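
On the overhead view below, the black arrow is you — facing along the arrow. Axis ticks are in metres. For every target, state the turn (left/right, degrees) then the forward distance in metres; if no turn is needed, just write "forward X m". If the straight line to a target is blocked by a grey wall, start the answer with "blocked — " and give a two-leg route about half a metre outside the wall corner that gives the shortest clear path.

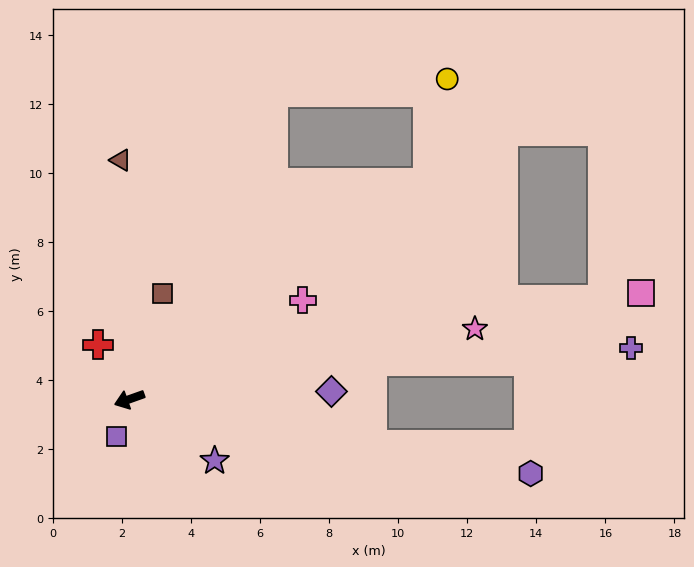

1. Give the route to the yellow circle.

blocked — turn right 164°, forward 10.7 m, then turn left 44°, forward 3.0 m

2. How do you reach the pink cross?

turn right 170°, forward 5.8 m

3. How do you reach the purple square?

turn left 51°, forward 1.1 m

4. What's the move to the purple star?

turn left 125°, forward 3.0 m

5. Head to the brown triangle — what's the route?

turn right 108°, forward 6.9 m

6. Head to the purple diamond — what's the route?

turn left 163°, forward 5.9 m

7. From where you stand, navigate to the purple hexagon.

turn left 150°, forward 11.8 m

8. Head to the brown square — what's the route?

turn right 127°, forward 3.2 m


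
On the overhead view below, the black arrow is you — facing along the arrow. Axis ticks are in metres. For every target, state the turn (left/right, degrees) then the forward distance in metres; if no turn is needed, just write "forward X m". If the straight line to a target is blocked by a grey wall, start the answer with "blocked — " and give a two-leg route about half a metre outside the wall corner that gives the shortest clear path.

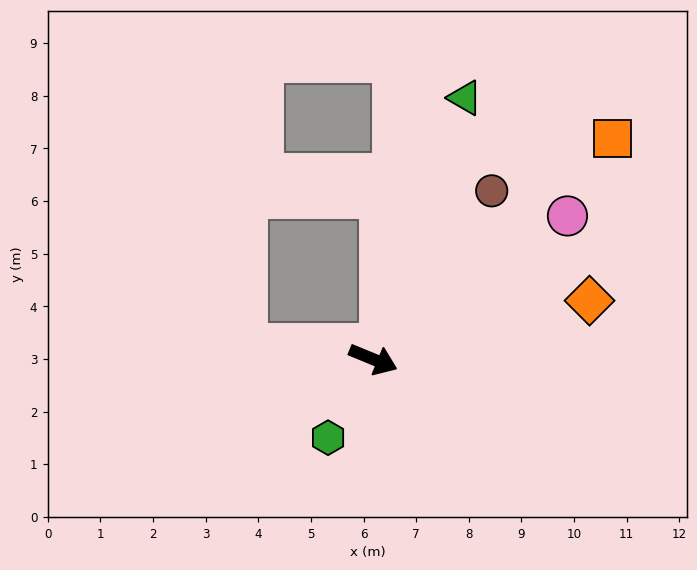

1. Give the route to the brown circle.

turn left 77°, forward 3.9 m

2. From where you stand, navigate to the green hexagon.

turn right 98°, forward 1.7 m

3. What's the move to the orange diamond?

turn left 38°, forward 4.3 m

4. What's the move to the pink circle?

turn left 59°, forward 4.6 m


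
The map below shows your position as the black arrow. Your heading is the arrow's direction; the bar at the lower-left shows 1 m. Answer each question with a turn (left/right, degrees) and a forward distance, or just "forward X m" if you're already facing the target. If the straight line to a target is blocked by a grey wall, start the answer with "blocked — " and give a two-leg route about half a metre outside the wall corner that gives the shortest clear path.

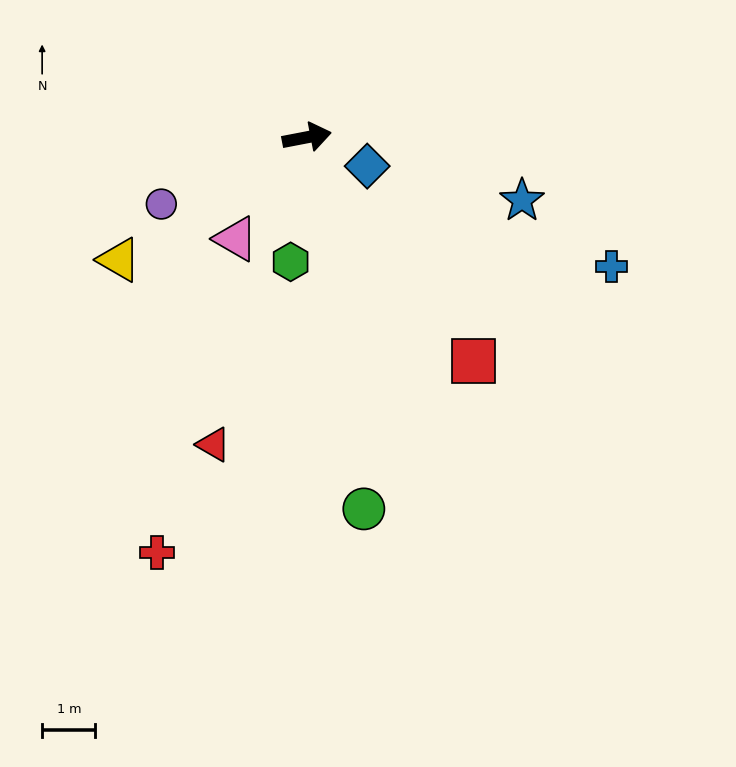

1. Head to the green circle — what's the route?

turn right 92°, forward 7.1 m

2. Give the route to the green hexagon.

turn right 108°, forward 2.4 m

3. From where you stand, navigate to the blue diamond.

turn right 36°, forward 1.3 m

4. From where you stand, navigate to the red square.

turn right 64°, forward 5.2 m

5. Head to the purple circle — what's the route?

turn right 166°, forward 3.0 m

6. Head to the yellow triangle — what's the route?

turn right 158°, forward 4.2 m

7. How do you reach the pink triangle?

turn right 136°, forward 2.3 m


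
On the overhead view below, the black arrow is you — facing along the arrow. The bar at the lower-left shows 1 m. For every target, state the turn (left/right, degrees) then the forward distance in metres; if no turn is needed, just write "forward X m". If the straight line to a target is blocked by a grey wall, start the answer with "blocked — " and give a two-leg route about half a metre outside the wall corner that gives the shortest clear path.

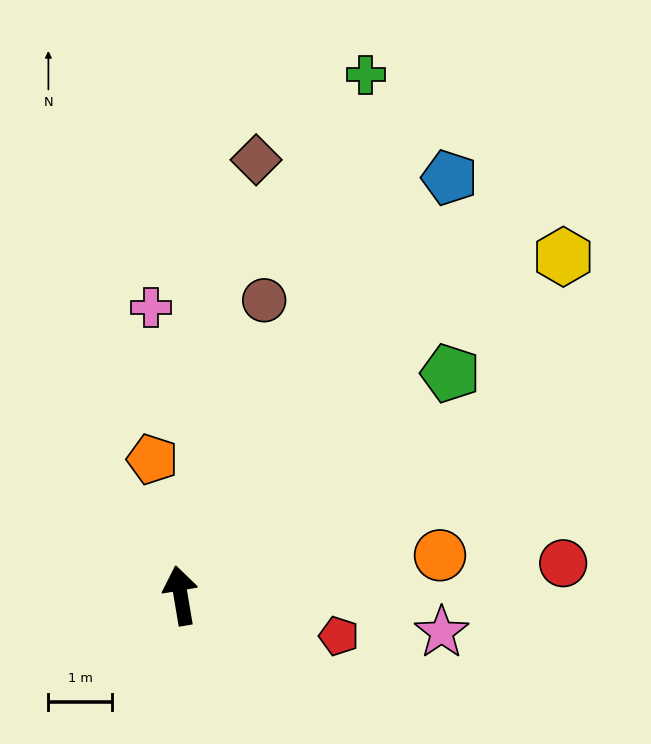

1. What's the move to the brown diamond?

turn right 19°, forward 7.0 m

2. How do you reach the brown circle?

turn right 25°, forward 4.8 m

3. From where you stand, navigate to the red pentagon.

turn right 114°, forward 2.6 m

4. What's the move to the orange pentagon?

turn left 2°, forward 2.2 m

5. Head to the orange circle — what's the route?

turn right 91°, forward 4.1 m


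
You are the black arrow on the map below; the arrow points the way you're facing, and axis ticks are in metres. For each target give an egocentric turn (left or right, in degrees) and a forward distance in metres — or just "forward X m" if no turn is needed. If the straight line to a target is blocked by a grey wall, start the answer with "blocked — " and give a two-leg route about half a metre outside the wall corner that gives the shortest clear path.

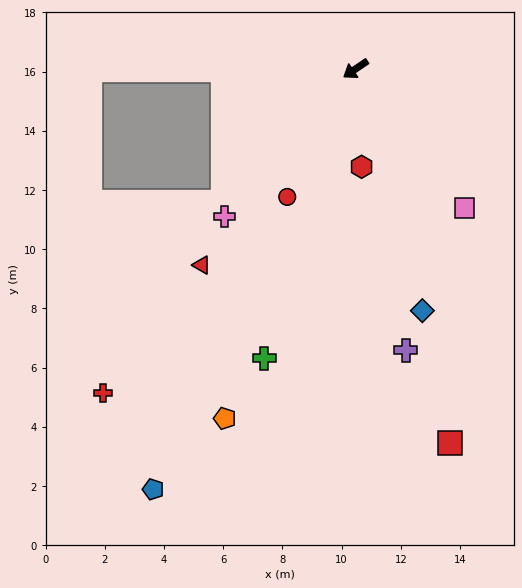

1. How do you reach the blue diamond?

turn left 71°, forward 8.5 m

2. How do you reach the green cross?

turn left 38°, forward 10.2 m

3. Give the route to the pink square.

turn left 94°, forward 6.0 m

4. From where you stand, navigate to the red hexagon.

turn left 59°, forward 3.3 m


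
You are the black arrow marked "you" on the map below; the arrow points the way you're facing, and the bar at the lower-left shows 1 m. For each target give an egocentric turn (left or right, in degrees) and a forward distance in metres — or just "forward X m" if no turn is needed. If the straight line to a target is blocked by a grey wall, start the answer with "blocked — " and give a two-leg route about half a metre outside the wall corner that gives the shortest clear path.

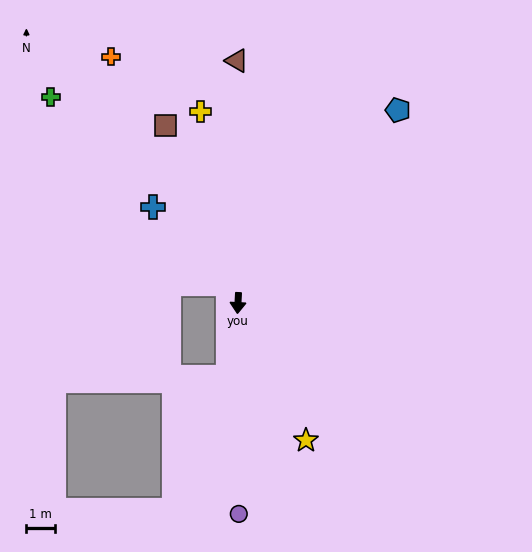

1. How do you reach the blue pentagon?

turn left 143°, forward 8.9 m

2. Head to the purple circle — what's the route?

turn left 3°, forward 7.5 m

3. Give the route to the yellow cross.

turn right 166°, forward 6.9 m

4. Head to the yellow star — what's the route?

turn left 29°, forward 5.4 m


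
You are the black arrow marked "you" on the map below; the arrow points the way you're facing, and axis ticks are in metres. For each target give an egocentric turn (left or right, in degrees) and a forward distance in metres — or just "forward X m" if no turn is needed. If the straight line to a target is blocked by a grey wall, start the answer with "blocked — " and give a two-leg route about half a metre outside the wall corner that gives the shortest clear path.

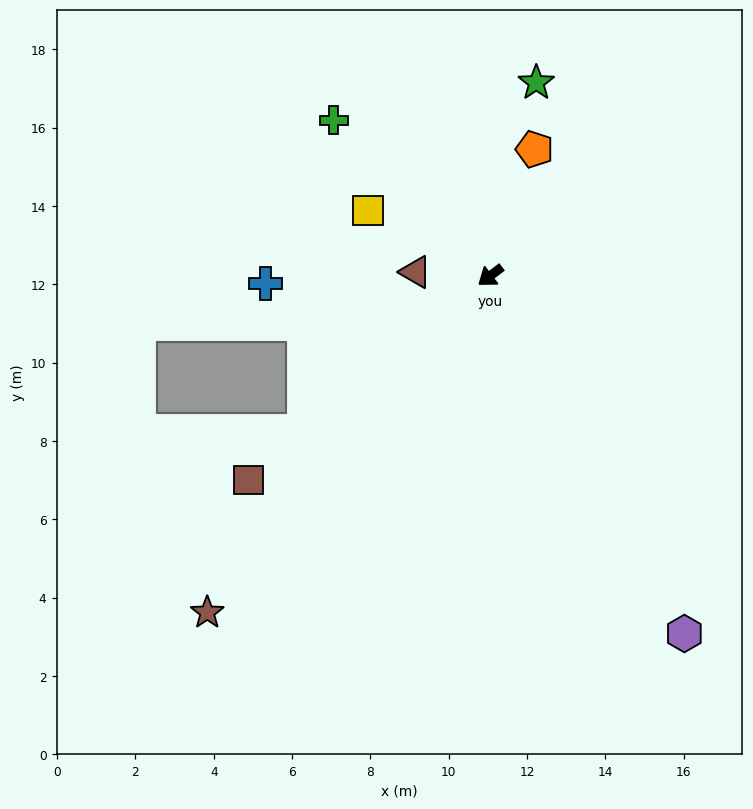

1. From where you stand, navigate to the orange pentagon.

turn right 146°, forward 3.4 m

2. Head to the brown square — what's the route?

turn left 3°, forward 8.1 m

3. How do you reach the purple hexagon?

turn left 81°, forward 10.4 m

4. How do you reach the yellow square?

turn right 65°, forward 3.5 m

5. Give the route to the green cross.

turn right 82°, forward 5.6 m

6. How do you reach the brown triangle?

turn right 40°, forward 1.9 m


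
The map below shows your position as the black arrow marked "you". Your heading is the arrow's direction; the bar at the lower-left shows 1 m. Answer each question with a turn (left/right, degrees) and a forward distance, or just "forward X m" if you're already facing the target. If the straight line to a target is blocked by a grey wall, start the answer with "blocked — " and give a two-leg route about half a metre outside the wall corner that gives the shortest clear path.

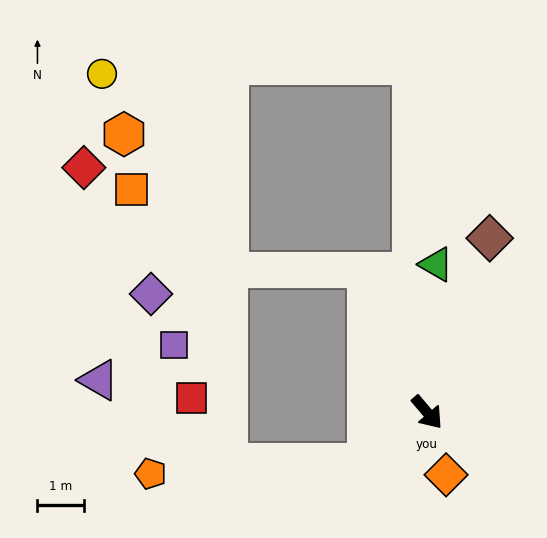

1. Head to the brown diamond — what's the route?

turn left 120°, forward 4.0 m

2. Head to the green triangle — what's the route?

turn left 136°, forward 3.2 m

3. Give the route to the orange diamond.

turn right 24°, forward 1.4 m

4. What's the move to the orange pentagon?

blocked — turn right 90°, forward 1.7 m, then turn right 38°, forward 4.7 m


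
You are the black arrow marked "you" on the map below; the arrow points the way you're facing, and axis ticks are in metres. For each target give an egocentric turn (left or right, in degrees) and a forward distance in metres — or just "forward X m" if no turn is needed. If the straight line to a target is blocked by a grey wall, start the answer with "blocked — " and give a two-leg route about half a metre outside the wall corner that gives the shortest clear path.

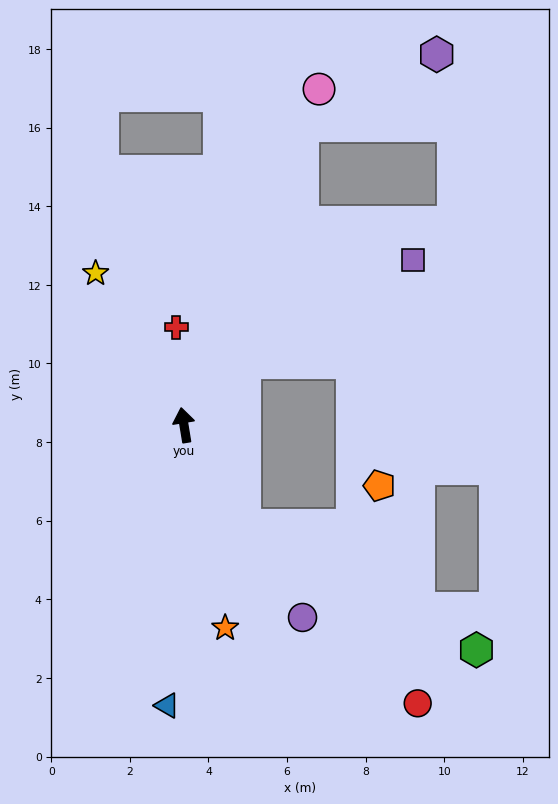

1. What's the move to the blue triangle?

turn left 167°, forward 7.1 m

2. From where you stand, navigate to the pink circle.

turn right 31°, forward 9.2 m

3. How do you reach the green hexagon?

blocked — turn right 158°, forward 3.0 m, then turn left 31°, forward 6.7 m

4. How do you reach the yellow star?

turn left 21°, forward 4.5 m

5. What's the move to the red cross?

turn right 5°, forward 2.5 m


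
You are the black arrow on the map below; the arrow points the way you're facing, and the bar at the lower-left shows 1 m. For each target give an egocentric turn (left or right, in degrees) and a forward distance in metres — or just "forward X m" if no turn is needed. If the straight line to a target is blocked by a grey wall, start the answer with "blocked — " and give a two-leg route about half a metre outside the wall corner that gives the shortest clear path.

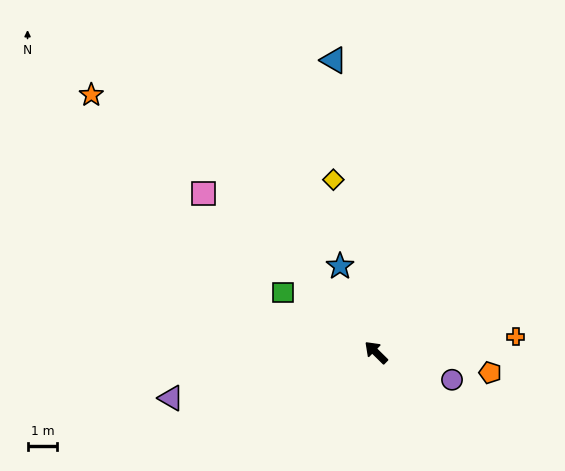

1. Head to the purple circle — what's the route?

turn right 155°, forward 2.7 m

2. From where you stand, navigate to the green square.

turn left 12°, forward 3.7 m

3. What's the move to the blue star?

turn right 23°, forward 3.2 m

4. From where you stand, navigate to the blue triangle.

turn right 37°, forward 10.0 m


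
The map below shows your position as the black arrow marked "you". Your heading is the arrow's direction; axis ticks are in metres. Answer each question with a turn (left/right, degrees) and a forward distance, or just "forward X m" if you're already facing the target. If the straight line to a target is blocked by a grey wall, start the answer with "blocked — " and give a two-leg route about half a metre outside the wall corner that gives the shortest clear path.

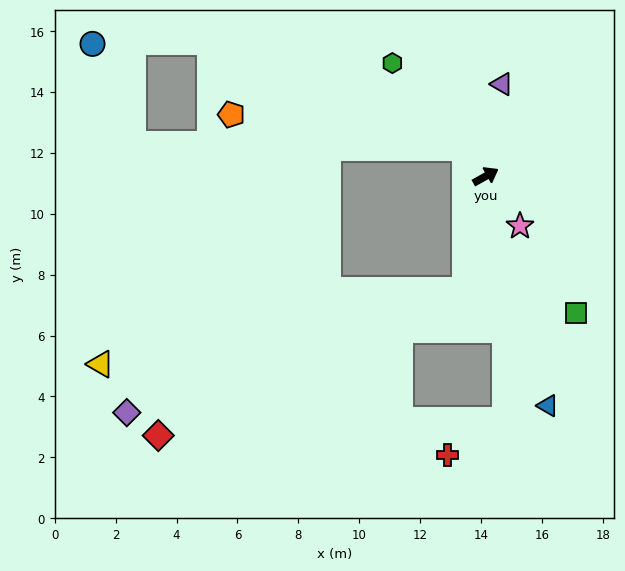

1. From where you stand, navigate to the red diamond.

blocked — turn right 130°, forward 3.8 m, then turn right 54°, forward 11.1 m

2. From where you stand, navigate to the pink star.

turn right 85°, forward 2.0 m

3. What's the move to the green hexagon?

turn left 100°, forward 4.8 m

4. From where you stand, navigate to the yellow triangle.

blocked — turn right 130°, forward 3.8 m, then turn right 68°, forward 12.2 m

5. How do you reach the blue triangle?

turn right 104°, forward 7.8 m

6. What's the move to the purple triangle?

turn left 51°, forward 3.1 m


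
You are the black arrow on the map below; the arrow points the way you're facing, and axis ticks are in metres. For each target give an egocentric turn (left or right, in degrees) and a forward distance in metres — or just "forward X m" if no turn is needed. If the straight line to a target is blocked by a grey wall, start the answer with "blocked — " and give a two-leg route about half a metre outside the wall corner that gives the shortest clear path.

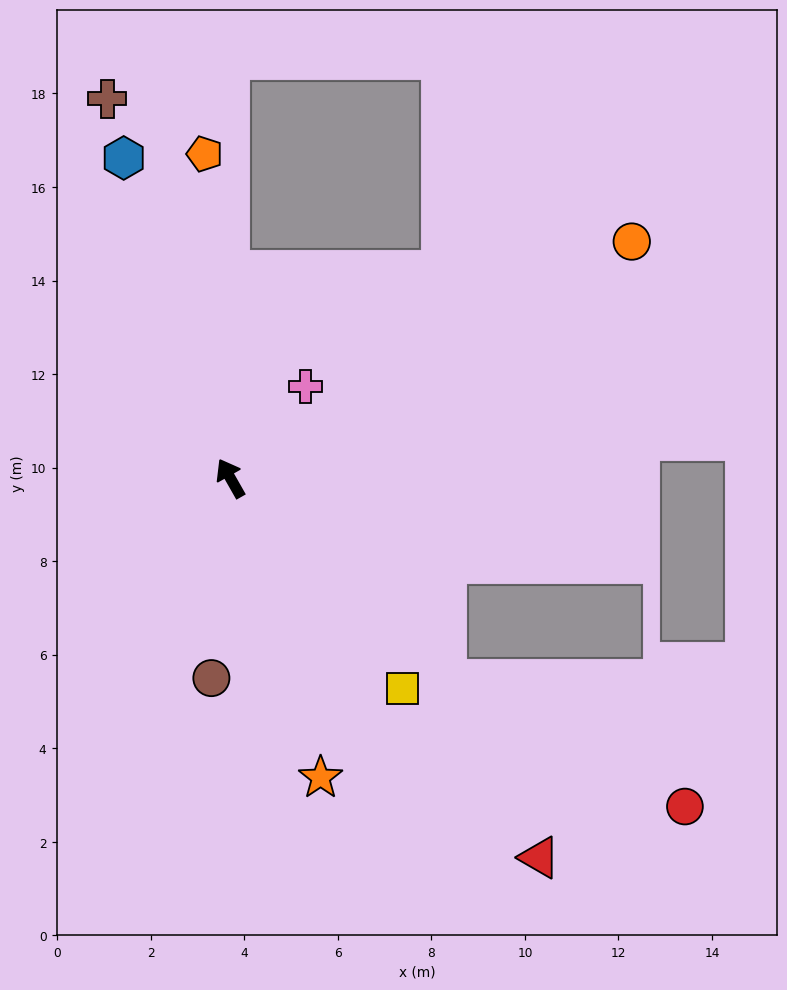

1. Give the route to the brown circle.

turn left 145°, forward 4.3 m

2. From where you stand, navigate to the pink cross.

turn right 69°, forward 2.5 m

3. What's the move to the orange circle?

turn right 89°, forward 10.0 m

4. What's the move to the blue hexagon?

turn right 11°, forward 7.2 m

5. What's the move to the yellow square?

turn right 170°, forward 5.8 m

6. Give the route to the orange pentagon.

turn right 25°, forward 7.0 m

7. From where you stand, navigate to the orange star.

turn left 167°, forward 6.7 m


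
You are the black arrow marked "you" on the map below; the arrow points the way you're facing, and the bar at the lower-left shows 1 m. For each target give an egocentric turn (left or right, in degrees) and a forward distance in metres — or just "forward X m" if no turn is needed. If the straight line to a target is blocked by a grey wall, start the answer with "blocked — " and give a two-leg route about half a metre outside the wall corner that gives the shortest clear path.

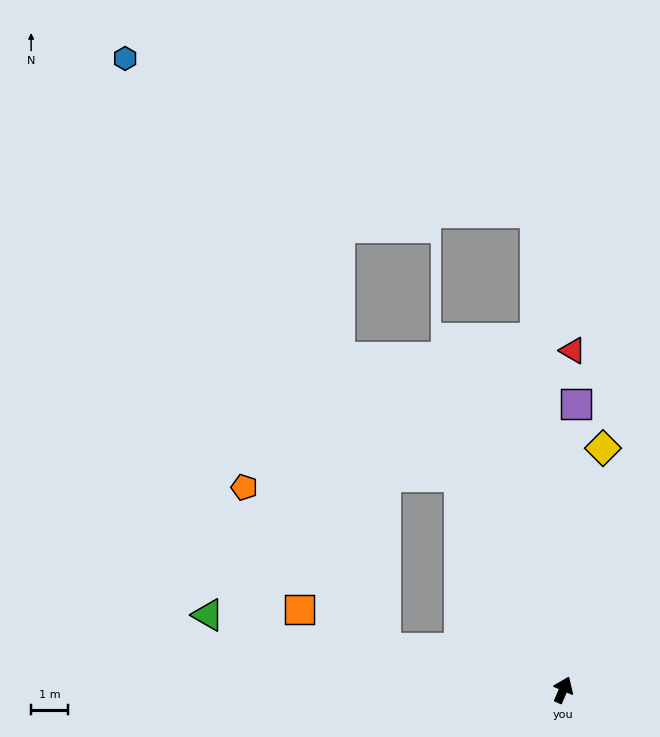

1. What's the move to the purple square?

turn left 21°, forward 7.8 m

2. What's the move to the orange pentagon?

blocked — turn left 100°, forward 4.9 m, then turn right 35°, forward 5.8 m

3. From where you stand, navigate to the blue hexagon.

blocked — turn left 100°, forward 4.9 m, then turn right 53°, forward 17.5 m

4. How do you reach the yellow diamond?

turn left 14°, forward 6.6 m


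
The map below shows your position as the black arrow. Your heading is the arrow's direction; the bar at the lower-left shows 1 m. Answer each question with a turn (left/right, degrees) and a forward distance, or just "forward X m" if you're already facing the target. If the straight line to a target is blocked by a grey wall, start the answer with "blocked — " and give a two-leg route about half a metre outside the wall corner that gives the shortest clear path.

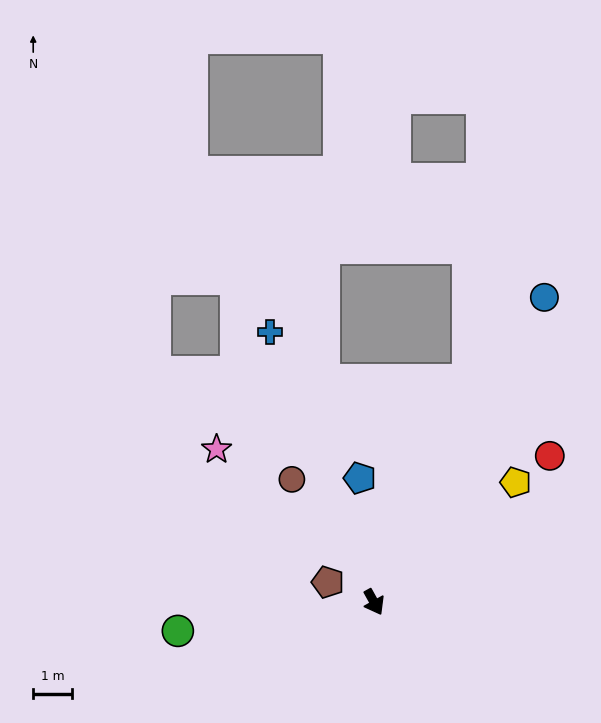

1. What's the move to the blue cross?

turn left 172°, forward 7.4 m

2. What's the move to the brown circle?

turn right 175°, forward 3.8 m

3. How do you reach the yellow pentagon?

turn left 101°, forward 4.8 m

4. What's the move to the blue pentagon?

turn left 157°, forward 3.2 m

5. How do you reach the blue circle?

turn left 122°, forward 9.0 m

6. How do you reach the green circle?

turn right 111°, forward 5.1 m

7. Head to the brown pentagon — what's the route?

turn right 143°, forward 1.3 m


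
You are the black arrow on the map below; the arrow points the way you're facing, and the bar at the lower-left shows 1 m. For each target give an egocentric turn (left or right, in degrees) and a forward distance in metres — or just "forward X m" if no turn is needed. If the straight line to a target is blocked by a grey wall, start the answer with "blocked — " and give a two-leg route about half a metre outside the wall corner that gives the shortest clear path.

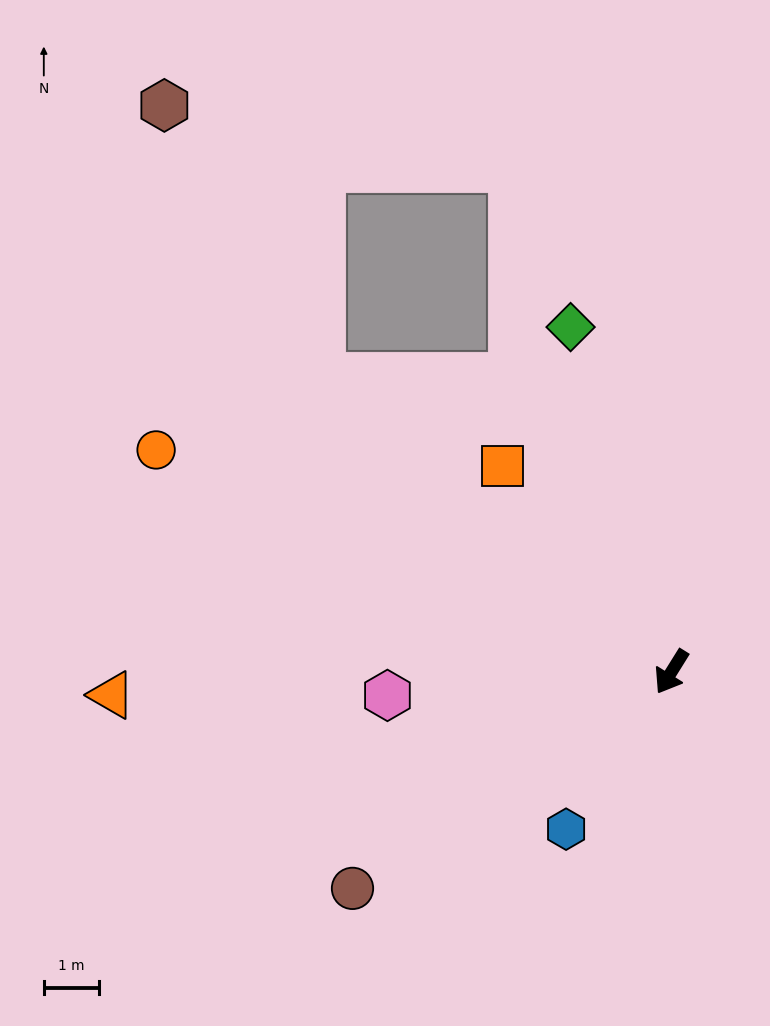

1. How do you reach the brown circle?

turn right 24°, forward 7.0 m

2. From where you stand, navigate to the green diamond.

turn right 132°, forward 6.6 m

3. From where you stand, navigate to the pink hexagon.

turn right 53°, forward 5.2 m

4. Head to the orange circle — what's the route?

turn right 81°, forward 10.3 m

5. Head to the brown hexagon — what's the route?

blocked — turn right 98°, forward 8.4 m, then turn right 20°, forward 5.7 m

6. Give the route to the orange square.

turn right 109°, forward 4.9 m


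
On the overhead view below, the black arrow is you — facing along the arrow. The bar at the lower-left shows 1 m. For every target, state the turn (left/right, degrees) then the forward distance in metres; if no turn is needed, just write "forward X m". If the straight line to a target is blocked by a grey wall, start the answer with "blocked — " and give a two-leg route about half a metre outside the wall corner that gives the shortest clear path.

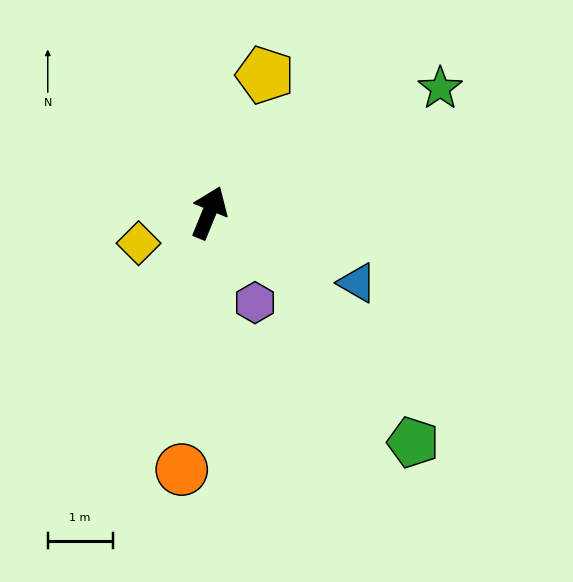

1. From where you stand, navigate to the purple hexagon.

turn right 131°, forward 1.6 m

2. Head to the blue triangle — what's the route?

turn right 93°, forward 2.5 m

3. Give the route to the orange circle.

turn right 164°, forward 4.0 m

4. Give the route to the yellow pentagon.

forward 2.3 m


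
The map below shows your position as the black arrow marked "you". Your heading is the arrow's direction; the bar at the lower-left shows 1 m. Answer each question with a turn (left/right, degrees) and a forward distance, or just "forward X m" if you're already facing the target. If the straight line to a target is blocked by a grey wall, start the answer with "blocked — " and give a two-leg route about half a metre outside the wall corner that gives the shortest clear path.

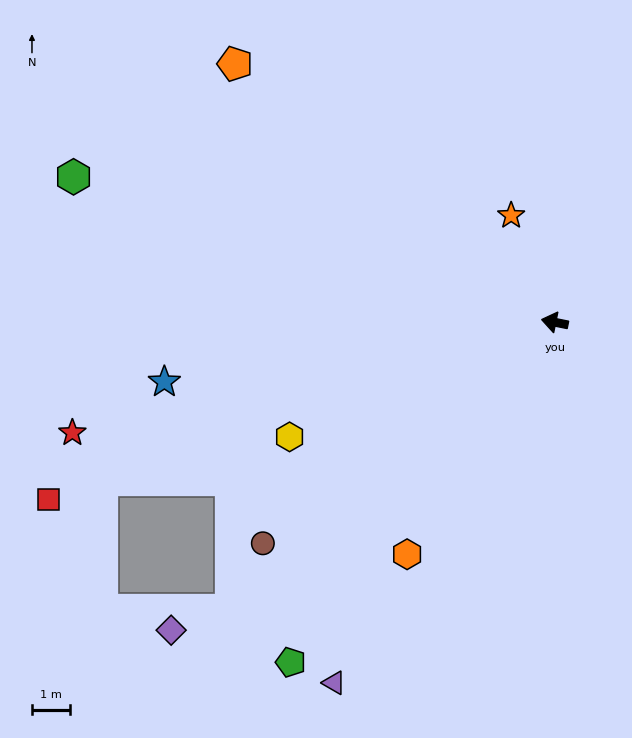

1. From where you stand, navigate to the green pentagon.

turn left 64°, forward 11.3 m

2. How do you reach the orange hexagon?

turn left 69°, forward 7.2 m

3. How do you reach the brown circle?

turn left 49°, forward 9.6 m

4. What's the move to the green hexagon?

turn right 5°, forward 13.2 m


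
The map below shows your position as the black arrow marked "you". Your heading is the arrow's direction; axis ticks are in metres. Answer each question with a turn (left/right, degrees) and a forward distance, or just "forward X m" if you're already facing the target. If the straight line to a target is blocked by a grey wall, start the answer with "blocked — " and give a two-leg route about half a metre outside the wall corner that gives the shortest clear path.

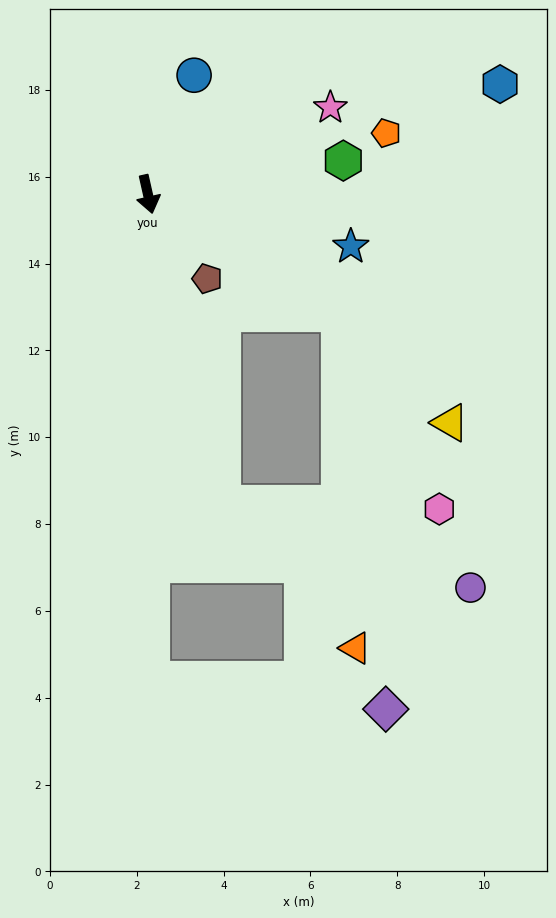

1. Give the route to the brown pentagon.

turn left 22°, forward 2.4 m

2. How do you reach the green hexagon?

turn left 87°, forward 4.6 m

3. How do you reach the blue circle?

turn left 146°, forward 2.9 m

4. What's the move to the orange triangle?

blocked — turn left 45°, forward 5.2 m, then turn right 55°, forward 7.7 m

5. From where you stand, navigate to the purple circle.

blocked — forward 7.3 m, then turn left 59°, forward 6.0 m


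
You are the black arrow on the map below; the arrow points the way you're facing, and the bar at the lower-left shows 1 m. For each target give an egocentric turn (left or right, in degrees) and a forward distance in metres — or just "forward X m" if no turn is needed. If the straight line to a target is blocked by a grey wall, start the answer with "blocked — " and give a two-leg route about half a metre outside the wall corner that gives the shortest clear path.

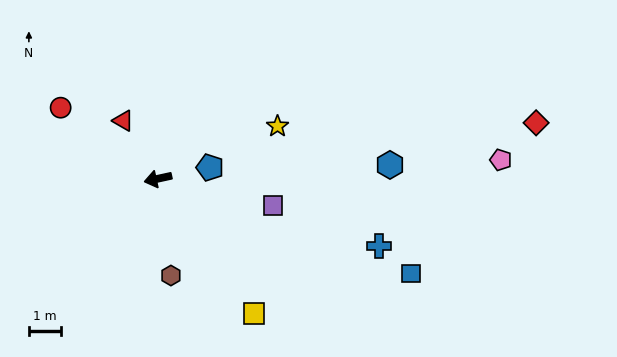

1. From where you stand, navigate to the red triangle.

turn right 71°, forward 2.1 m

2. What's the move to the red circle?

turn right 48°, forward 3.8 m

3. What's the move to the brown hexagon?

turn left 85°, forward 3.1 m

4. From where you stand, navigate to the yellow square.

turn left 113°, forward 5.2 m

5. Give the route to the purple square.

turn left 155°, forward 3.7 m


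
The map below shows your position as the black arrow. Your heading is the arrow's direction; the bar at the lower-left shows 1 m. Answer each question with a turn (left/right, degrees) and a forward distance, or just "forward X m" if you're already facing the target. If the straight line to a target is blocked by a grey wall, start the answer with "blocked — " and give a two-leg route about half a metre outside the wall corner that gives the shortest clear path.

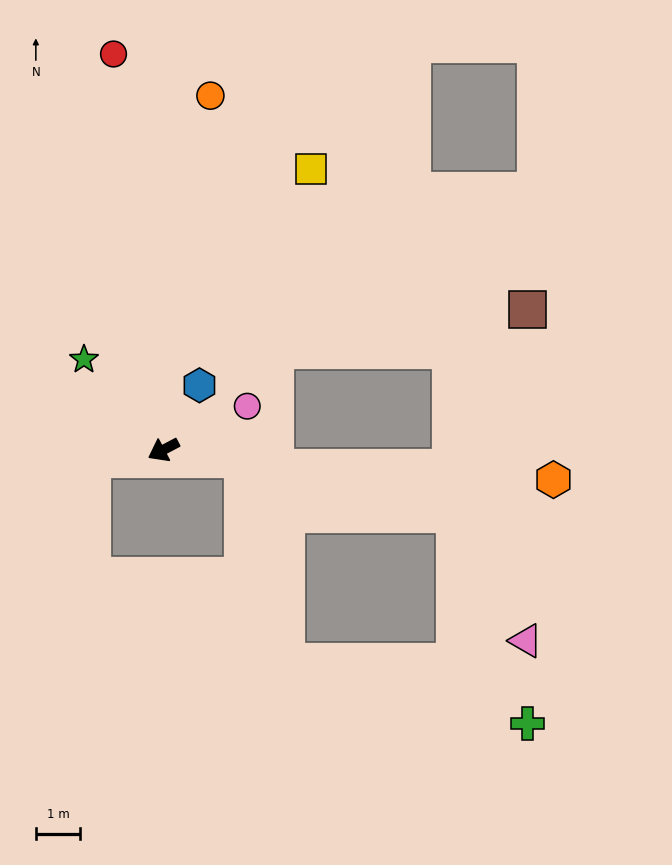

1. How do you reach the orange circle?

turn right 125°, forward 8.1 m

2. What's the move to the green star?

turn right 76°, forward 2.7 m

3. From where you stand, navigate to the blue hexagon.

turn right 147°, forward 1.7 m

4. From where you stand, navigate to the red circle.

turn right 111°, forward 9.0 m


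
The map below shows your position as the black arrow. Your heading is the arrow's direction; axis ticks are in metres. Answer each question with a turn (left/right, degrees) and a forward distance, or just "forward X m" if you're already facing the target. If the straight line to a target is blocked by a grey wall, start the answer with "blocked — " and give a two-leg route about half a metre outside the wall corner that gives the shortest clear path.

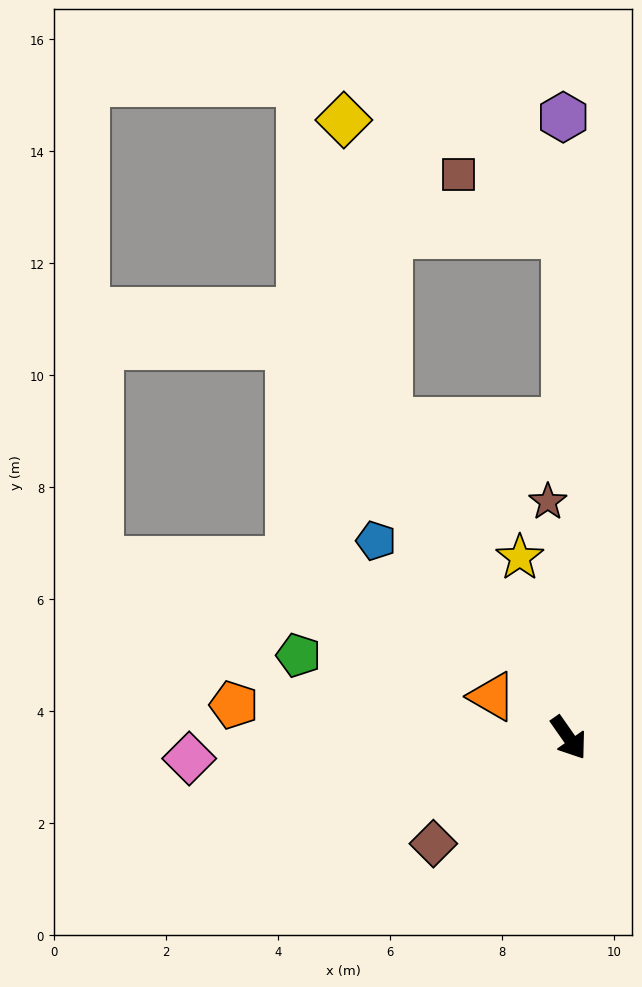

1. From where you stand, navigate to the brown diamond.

turn right 87°, forward 3.1 m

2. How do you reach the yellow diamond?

blocked — turn left 175°, forward 6.5 m, then turn right 22°, forward 5.4 m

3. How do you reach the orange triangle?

turn right 153°, forward 1.6 m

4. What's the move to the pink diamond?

turn right 122°, forward 6.8 m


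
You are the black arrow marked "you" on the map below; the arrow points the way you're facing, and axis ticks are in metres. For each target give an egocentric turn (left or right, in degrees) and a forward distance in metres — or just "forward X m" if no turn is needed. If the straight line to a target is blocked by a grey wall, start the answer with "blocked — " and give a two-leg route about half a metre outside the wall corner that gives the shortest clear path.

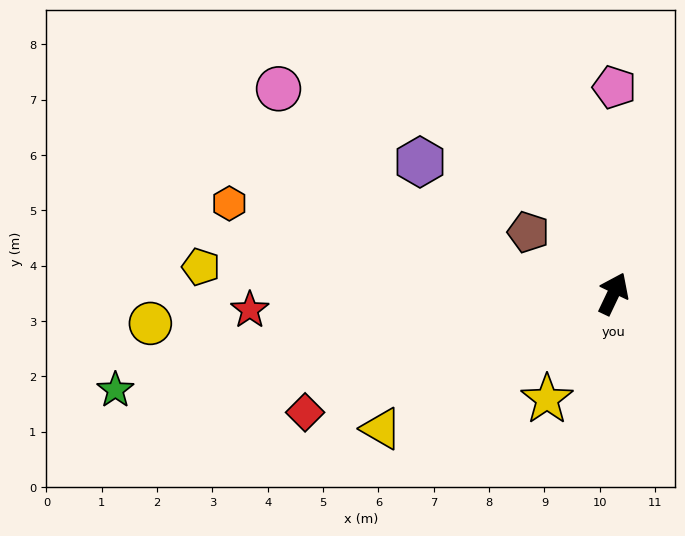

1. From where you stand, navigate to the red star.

turn left 118°, forward 6.6 m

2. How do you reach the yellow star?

turn left 173°, forward 2.3 m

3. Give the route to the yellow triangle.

turn left 146°, forward 4.9 m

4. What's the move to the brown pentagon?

turn left 80°, forward 1.9 m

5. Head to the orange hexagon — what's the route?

turn left 102°, forward 7.1 m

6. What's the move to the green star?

turn left 126°, forward 9.2 m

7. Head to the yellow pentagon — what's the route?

turn left 112°, forward 7.5 m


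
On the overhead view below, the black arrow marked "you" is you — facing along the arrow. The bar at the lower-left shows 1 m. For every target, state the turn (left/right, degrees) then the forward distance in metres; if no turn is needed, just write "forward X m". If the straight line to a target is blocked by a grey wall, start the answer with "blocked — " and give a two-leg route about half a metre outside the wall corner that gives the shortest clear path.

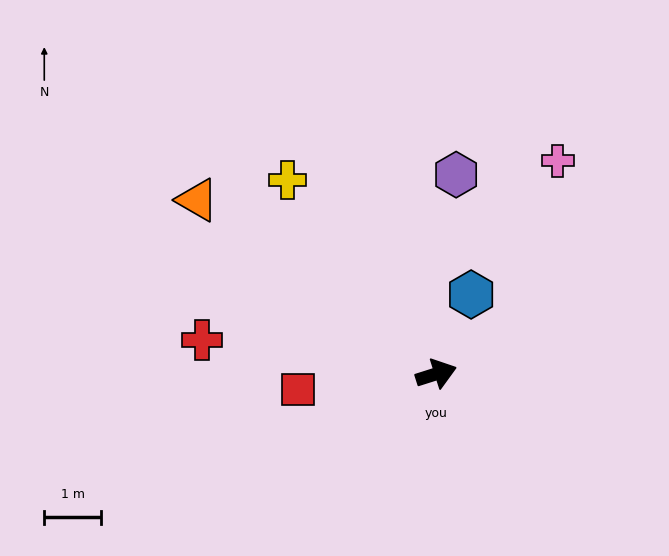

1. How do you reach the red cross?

turn left 154°, forward 4.1 m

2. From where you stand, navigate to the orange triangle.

turn left 126°, forward 5.2 m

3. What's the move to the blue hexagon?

turn left 49°, forward 1.5 m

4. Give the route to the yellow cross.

turn left 110°, forward 4.3 m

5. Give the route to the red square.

turn left 169°, forward 2.4 m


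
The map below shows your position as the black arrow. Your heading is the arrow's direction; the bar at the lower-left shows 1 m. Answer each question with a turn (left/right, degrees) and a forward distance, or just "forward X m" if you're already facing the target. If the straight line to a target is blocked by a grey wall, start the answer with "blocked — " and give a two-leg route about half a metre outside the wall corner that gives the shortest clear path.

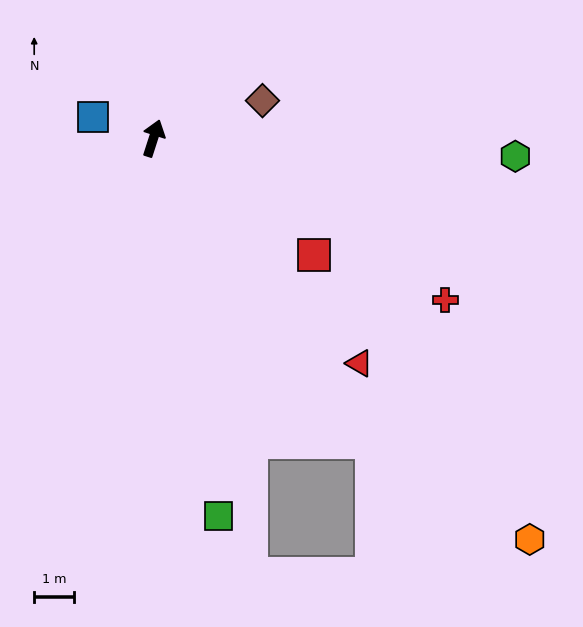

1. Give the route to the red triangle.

turn right 120°, forward 7.6 m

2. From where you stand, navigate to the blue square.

turn left 88°, forward 1.6 m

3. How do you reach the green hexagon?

turn right 75°, forward 9.0 m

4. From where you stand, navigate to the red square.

turn right 108°, forward 5.0 m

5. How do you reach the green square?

turn right 152°, forward 9.6 m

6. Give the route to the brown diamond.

turn right 53°, forward 2.9 m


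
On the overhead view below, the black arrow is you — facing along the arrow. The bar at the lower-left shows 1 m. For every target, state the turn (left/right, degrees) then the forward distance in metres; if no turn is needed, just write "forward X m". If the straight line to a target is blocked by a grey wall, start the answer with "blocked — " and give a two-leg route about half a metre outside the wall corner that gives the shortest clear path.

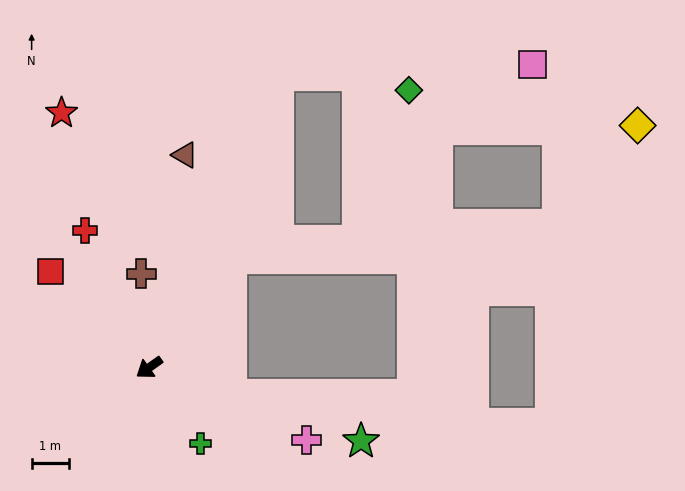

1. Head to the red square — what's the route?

turn right 79°, forward 3.7 m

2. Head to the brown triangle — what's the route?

turn right 135°, forward 5.8 m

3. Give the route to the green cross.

turn left 89°, forward 2.5 m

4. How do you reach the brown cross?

turn right 120°, forward 2.5 m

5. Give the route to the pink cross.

turn left 120°, forward 4.6 m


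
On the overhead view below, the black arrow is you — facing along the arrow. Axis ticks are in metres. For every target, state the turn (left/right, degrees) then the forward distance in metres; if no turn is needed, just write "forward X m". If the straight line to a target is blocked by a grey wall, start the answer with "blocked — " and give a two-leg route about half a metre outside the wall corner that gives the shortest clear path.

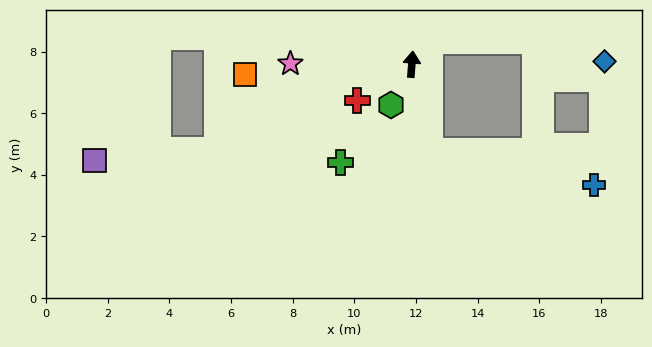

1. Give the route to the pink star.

turn left 94°, forward 3.9 m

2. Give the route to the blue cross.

blocked — turn right 164°, forward 2.9 m, then turn left 67°, forward 5.4 m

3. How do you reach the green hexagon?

turn left 157°, forward 1.5 m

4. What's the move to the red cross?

turn left 128°, forward 2.1 m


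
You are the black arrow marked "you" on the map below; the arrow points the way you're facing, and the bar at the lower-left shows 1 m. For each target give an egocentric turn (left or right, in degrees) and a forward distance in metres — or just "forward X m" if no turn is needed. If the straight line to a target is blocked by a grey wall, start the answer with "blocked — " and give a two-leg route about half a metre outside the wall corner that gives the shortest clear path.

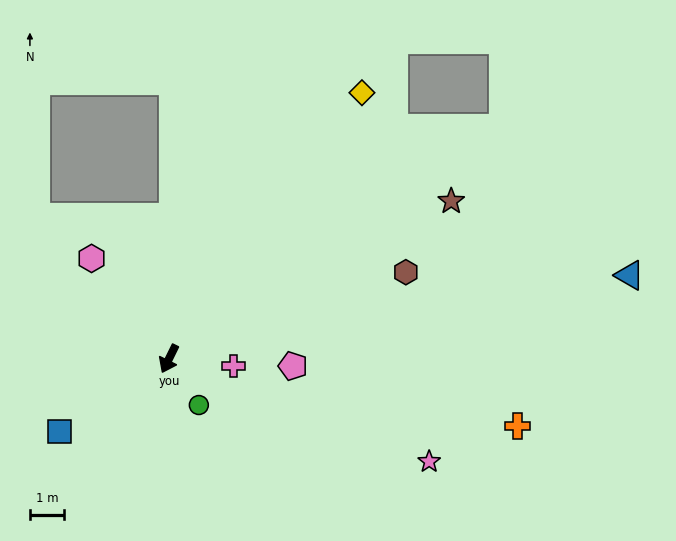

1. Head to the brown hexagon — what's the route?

turn left 136°, forward 7.4 m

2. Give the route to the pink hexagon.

turn right 116°, forward 3.7 m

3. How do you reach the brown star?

turn left 145°, forward 9.4 m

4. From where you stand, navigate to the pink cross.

turn left 110°, forward 1.9 m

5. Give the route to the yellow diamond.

turn left 170°, forward 9.6 m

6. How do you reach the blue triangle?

turn left 126°, forward 13.7 m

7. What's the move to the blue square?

turn right 30°, forward 3.8 m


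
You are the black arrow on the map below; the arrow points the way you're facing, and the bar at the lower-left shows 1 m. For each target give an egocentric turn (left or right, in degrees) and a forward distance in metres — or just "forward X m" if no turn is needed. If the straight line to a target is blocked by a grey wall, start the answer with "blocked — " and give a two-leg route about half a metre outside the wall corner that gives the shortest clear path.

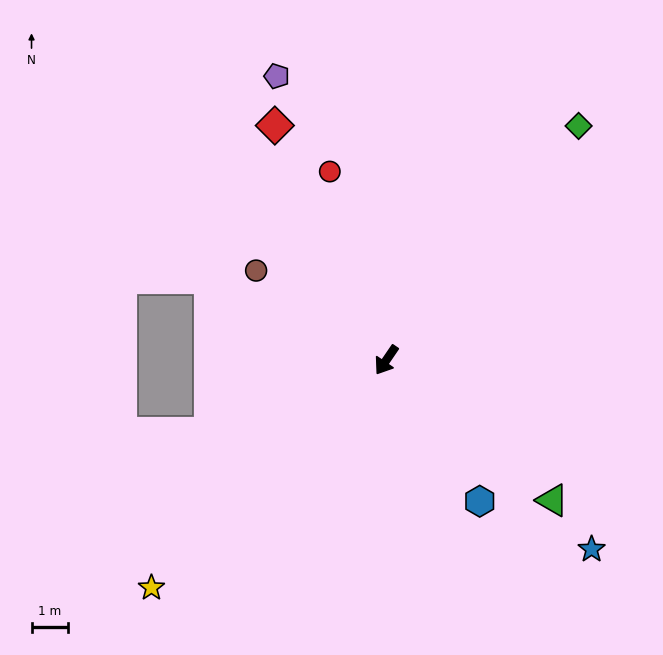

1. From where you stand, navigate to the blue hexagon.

turn left 68°, forward 4.6 m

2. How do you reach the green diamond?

turn left 175°, forward 8.3 m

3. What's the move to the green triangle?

turn left 84°, forward 5.9 m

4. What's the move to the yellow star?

turn right 12°, forward 8.9 m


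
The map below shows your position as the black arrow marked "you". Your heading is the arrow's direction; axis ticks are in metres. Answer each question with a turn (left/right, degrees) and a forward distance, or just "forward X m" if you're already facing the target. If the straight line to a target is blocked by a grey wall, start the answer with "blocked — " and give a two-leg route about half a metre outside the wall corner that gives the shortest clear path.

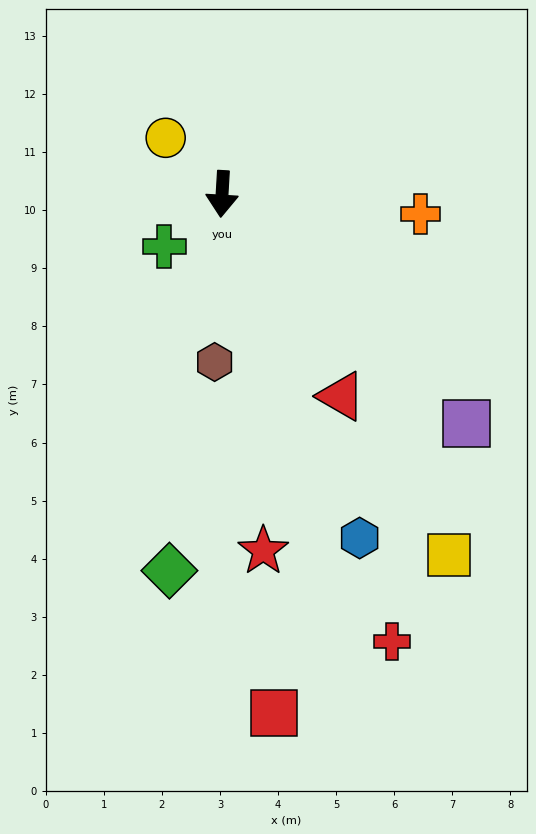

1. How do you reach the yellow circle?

turn right 132°, forward 1.4 m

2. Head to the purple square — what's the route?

turn left 50°, forward 5.8 m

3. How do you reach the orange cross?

turn left 88°, forward 3.4 m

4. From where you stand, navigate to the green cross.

turn right 45°, forward 1.3 m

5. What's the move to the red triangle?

turn left 34°, forward 4.0 m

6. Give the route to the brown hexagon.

forward 2.9 m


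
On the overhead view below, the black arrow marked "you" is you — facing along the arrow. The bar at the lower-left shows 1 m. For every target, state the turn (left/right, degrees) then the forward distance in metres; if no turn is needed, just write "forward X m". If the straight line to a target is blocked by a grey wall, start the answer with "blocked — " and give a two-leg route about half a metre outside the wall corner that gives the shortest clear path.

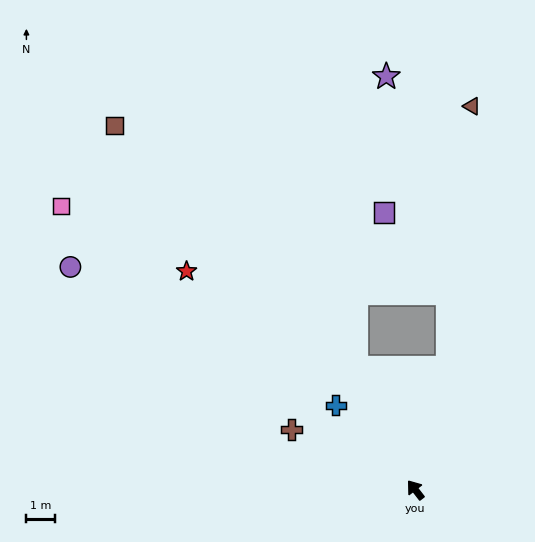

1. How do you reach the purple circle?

turn left 19°, forward 14.1 m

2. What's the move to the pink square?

turn left 14°, forward 15.6 m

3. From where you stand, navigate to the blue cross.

turn left 5°, forward 4.0 m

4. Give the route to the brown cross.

turn left 26°, forward 4.7 m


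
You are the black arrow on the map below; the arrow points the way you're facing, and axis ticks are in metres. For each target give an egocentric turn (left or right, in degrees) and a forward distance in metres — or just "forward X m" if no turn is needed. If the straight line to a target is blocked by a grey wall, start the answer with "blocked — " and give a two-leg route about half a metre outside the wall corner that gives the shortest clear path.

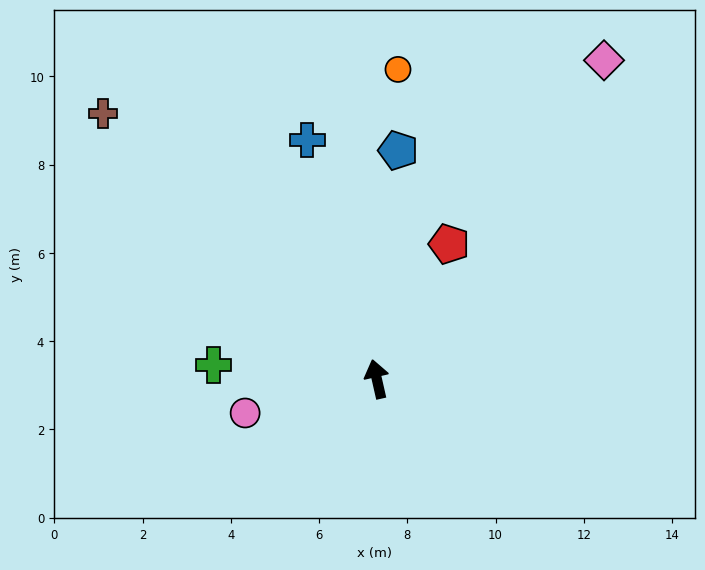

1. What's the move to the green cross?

turn left 72°, forward 3.7 m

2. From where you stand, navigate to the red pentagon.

turn right 41°, forward 3.5 m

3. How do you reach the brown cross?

turn left 33°, forward 8.6 m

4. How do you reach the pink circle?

turn left 92°, forward 3.1 m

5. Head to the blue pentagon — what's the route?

turn right 18°, forward 5.2 m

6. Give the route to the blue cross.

turn left 3°, forward 5.6 m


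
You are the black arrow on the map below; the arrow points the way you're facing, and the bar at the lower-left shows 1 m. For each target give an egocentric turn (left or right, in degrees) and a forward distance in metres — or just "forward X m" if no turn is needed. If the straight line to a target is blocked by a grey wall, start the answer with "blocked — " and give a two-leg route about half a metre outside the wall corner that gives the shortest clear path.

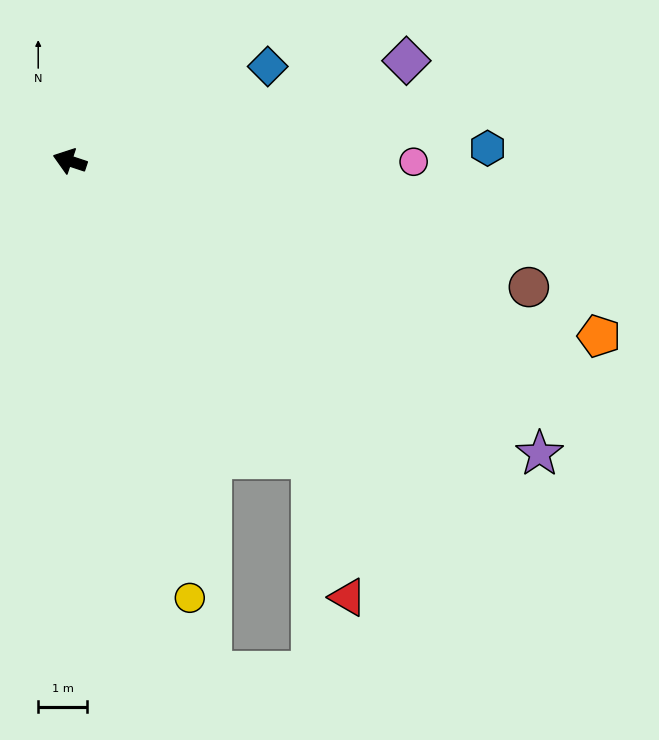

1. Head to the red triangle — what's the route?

blocked — turn left 147°, forward 7.9 m, then turn right 24°, forward 3.0 m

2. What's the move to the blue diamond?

turn right 136°, forward 4.5 m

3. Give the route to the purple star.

turn left 166°, forward 11.4 m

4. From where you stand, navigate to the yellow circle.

turn left 124°, forward 9.3 m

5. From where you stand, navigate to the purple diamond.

turn right 145°, forward 7.2 m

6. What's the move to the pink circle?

turn right 162°, forward 7.1 m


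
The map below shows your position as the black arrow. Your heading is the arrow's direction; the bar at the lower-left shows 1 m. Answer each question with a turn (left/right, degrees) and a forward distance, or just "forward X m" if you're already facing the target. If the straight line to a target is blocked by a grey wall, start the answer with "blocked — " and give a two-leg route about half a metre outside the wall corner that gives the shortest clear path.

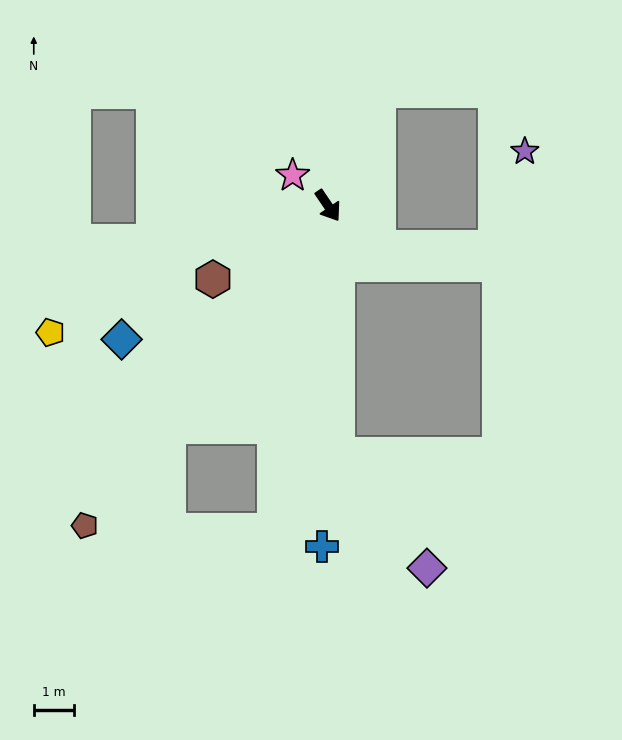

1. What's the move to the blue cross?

turn right 35°, forward 8.5 m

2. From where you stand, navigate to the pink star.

turn right 165°, forward 1.2 m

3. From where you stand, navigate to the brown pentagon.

turn right 71°, forward 10.1 m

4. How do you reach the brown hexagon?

turn right 92°, forward 3.4 m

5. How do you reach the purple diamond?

blocked — turn right 32°, forward 6.2 m, then turn left 36°, forward 3.6 m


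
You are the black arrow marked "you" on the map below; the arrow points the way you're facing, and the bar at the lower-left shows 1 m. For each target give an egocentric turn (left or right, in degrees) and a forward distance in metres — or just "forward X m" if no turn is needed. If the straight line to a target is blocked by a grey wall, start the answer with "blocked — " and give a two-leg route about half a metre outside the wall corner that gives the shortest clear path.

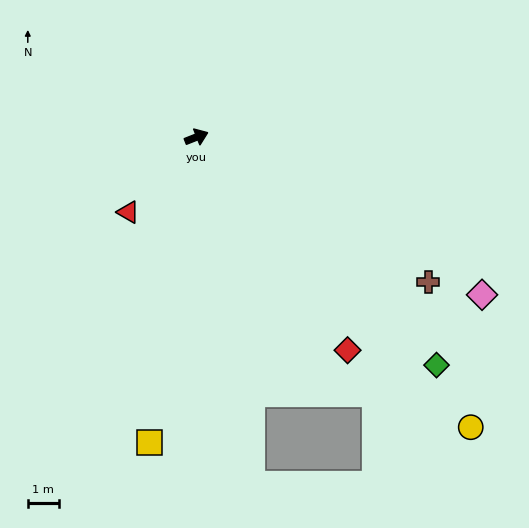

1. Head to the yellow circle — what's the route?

turn right 68°, forward 12.8 m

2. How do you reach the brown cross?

turn right 54°, forward 8.8 m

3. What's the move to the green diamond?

turn right 65°, forward 10.6 m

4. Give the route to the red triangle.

turn right 154°, forward 3.3 m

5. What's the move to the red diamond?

turn right 76°, forward 8.4 m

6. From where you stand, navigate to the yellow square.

turn right 120°, forward 9.9 m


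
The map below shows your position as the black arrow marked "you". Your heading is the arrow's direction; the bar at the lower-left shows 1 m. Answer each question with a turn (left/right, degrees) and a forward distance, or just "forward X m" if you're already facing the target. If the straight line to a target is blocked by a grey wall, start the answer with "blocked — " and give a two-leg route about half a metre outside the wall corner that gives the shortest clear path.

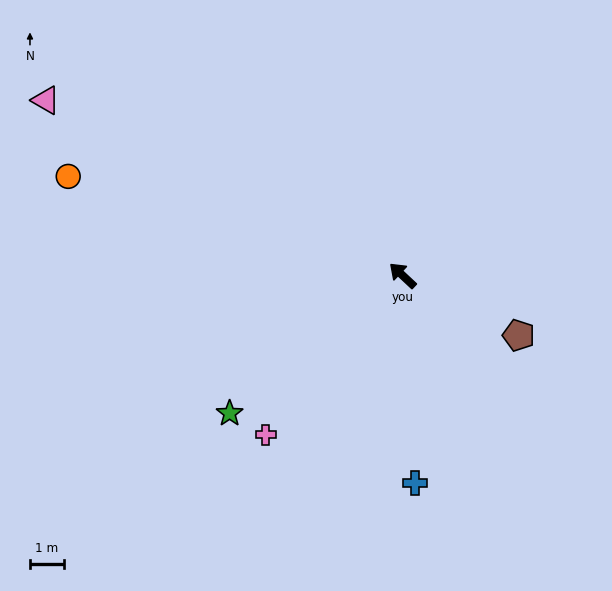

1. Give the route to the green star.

turn left 82°, forward 6.5 m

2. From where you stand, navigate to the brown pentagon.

turn right 164°, forward 3.9 m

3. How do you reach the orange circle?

turn left 27°, forward 10.3 m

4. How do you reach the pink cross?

turn left 92°, forward 6.2 m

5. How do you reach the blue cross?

turn left 136°, forward 6.1 m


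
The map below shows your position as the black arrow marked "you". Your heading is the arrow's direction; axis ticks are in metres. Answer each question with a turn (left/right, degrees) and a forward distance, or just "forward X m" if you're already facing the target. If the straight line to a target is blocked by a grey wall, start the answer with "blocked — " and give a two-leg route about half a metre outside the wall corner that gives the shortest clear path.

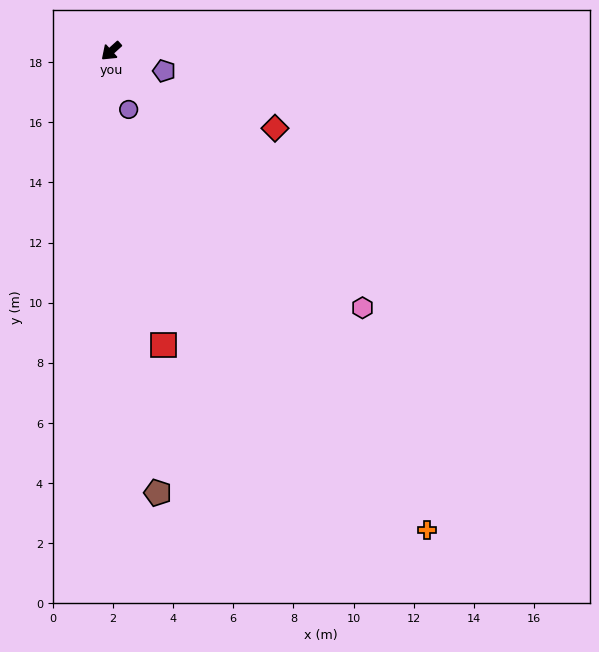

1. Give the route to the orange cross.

turn left 81°, forward 19.1 m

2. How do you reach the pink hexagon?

turn left 92°, forward 11.9 m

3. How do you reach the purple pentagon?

turn left 117°, forward 1.9 m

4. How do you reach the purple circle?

turn left 65°, forward 2.0 m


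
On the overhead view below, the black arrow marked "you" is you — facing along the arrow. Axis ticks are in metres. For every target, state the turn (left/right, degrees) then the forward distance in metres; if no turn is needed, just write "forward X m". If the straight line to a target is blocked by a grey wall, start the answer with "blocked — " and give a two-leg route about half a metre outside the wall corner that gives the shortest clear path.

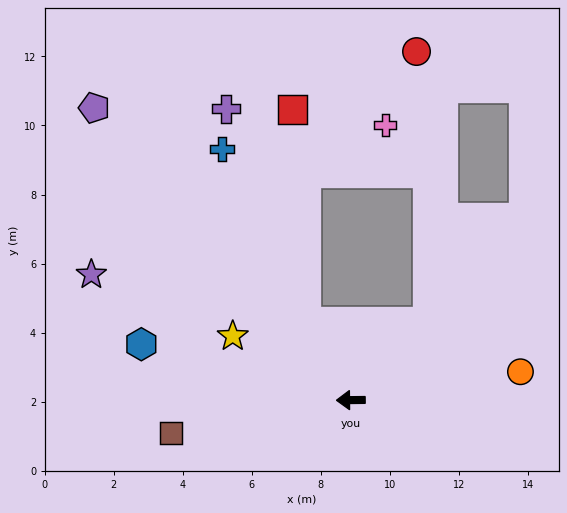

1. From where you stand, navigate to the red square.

blocked — turn right 61°, forward 2.6 m, then turn right 26°, forward 6.2 m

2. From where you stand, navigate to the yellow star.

turn right 29°, forward 3.9 m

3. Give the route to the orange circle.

turn right 171°, forward 5.0 m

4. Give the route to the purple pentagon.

turn right 49°, forward 11.3 m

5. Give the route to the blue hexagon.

turn right 16°, forward 6.3 m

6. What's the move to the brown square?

turn left 10°, forward 5.3 m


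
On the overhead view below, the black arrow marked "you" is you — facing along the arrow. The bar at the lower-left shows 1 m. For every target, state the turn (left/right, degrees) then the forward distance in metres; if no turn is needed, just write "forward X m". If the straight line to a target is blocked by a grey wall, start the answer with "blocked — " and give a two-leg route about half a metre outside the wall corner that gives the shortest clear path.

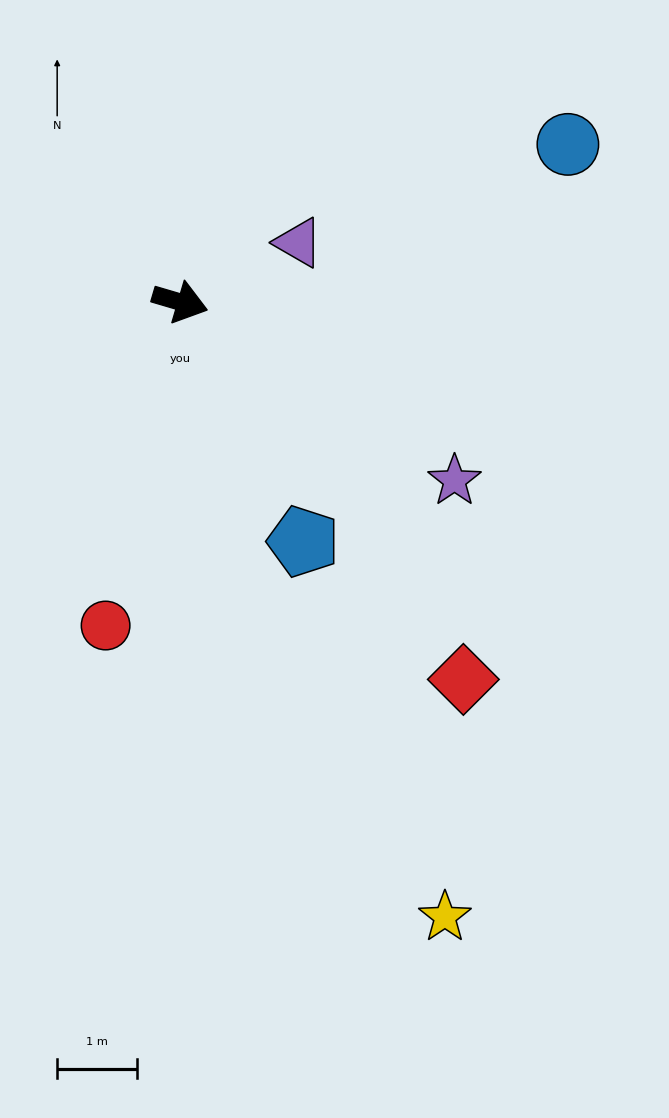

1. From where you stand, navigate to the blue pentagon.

turn right 46°, forward 3.4 m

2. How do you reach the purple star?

turn right 17°, forward 4.1 m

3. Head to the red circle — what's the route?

turn right 87°, forward 4.1 m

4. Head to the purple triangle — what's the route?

turn left 43°, forward 1.7 m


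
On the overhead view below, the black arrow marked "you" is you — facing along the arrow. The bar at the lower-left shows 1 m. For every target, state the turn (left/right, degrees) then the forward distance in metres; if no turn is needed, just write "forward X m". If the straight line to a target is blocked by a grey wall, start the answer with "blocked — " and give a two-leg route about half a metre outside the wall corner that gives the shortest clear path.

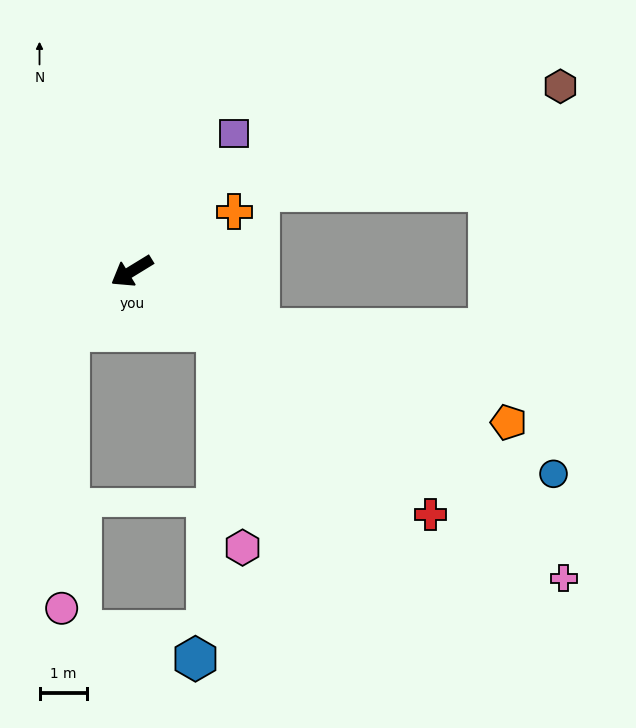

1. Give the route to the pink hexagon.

blocked — turn left 113°, forward 2.2 m, then turn right 48°, forward 4.6 m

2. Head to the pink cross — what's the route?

turn left 113°, forward 11.1 m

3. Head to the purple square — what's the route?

turn right 158°, forward 3.6 m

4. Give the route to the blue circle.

turn left 123°, forward 9.8 m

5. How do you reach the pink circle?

blocked — turn left 13°, forward 1.8 m, then turn left 44°, forward 5.8 m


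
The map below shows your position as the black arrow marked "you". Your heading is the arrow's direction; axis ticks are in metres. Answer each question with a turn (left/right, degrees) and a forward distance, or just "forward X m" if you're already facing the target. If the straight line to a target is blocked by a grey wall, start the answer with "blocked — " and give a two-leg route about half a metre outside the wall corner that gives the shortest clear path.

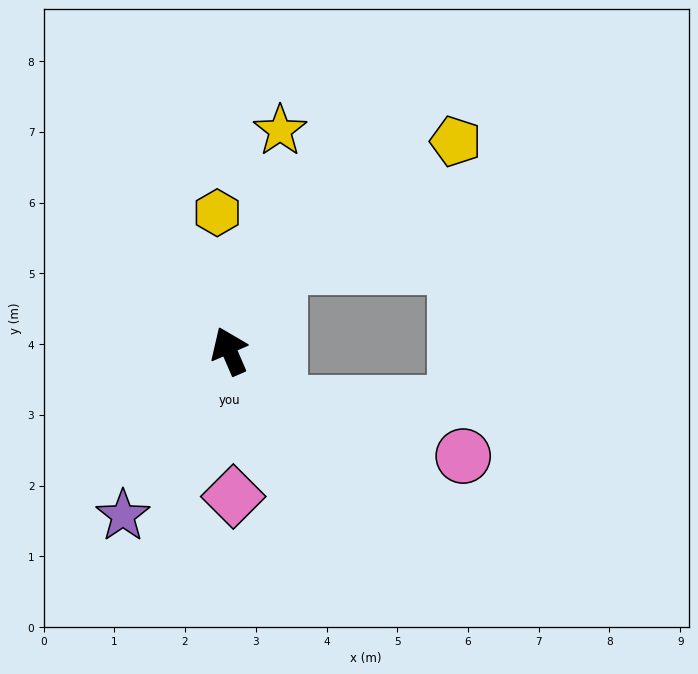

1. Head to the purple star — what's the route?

turn left 124°, forward 2.8 m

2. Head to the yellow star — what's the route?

turn right 36°, forward 3.2 m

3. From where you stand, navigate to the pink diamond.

turn left 158°, forward 2.1 m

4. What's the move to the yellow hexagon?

turn right 18°, forward 2.0 m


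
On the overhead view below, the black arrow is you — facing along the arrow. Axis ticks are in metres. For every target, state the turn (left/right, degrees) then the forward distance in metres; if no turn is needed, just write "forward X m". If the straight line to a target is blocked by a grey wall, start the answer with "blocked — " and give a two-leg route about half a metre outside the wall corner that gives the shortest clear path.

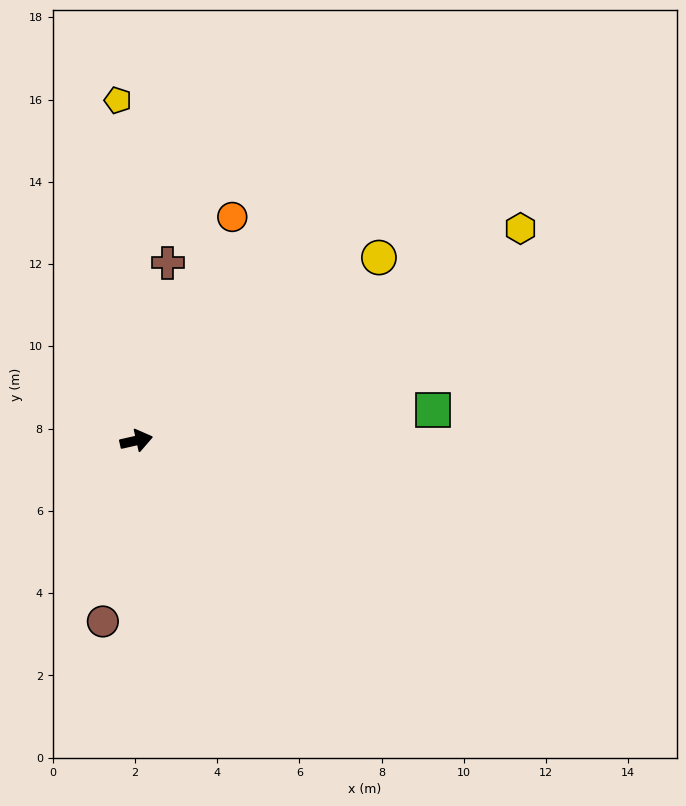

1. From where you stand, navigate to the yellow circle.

turn left 24°, forward 7.4 m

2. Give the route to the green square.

turn right 7°, forward 7.2 m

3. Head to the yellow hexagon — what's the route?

turn left 16°, forward 10.7 m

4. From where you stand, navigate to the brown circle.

turn right 113°, forward 4.5 m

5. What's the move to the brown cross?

turn left 67°, forward 4.4 m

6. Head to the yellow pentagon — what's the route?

turn left 80°, forward 8.3 m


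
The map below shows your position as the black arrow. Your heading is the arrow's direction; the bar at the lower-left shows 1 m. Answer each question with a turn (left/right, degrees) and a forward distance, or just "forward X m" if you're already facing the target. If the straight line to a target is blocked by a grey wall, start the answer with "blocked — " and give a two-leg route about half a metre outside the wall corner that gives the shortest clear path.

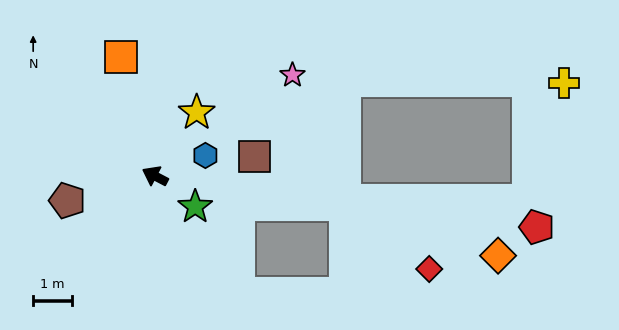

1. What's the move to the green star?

turn left 170°, forward 1.3 m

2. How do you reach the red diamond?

blocked — turn right 161°, forward 5.0 m, then turn right 29°, forward 2.8 m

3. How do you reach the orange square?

turn right 46°, forward 3.2 m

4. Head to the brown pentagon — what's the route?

turn left 43°, forward 2.4 m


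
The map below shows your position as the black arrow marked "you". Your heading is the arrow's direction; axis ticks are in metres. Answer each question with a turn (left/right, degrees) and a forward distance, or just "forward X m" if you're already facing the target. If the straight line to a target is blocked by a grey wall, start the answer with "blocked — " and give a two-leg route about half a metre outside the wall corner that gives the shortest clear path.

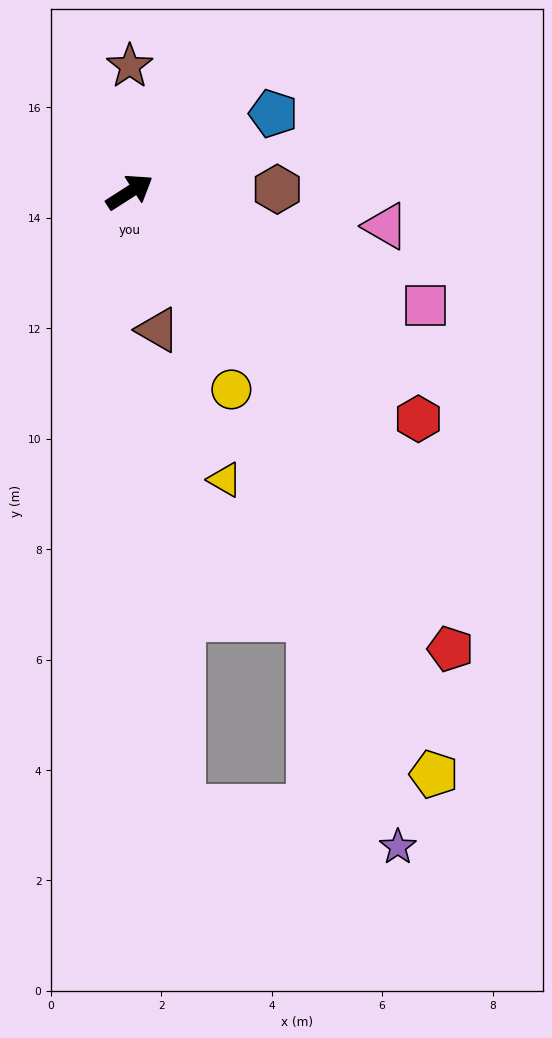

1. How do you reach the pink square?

turn right 54°, forward 5.7 m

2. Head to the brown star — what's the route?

turn left 57°, forward 2.3 m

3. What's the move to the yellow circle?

turn right 95°, forward 4.0 m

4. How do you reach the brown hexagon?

turn right 32°, forward 2.7 m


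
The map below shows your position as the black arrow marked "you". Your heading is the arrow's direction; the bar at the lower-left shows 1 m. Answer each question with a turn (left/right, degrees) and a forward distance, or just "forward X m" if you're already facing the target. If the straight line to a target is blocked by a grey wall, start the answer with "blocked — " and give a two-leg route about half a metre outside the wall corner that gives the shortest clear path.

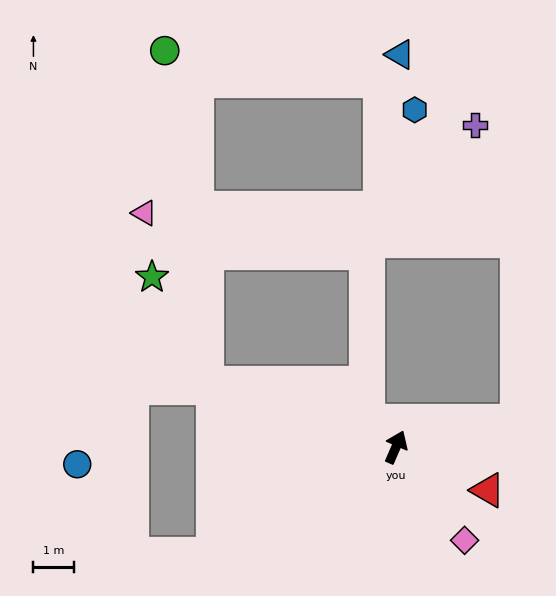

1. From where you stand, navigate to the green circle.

blocked — turn left 95°, forward 4.9 m, then turn right 64°, forward 8.2 m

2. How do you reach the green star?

blocked — turn left 95°, forward 4.9 m, then turn right 44°, forward 2.9 m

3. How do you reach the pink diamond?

turn right 120°, forward 2.8 m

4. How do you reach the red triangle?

turn right 92°, forward 2.5 m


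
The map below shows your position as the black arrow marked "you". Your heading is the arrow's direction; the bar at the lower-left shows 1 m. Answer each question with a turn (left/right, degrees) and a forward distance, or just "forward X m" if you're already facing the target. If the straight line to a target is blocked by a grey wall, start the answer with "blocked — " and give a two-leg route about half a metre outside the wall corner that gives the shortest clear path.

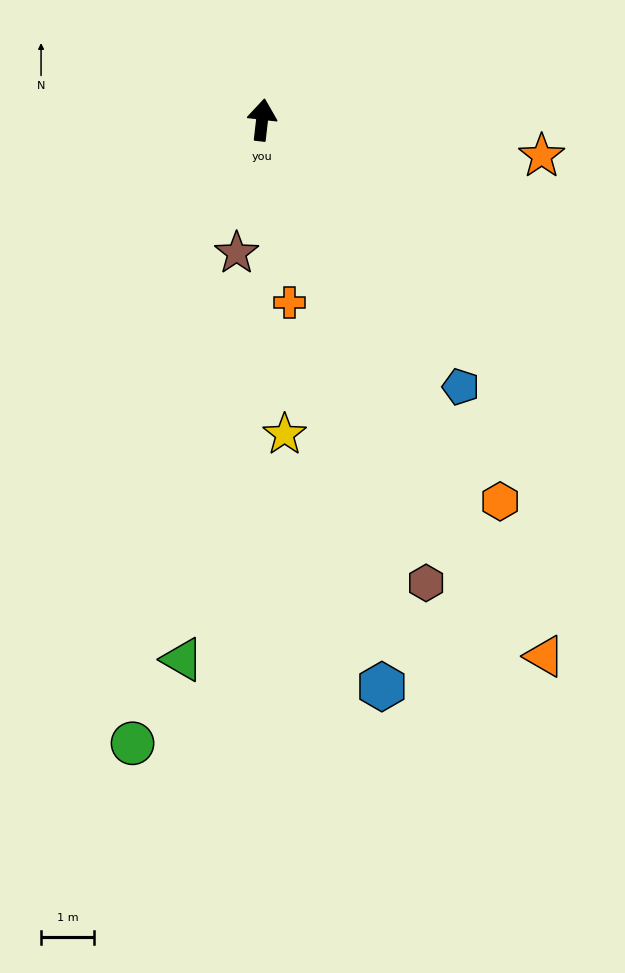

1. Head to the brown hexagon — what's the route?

turn right 154°, forward 9.2 m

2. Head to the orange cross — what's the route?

turn right 165°, forward 3.5 m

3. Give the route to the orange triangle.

turn right 146°, forward 11.4 m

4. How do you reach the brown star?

turn left 176°, forward 2.5 m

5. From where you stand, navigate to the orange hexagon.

turn right 141°, forward 8.4 m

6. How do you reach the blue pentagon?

turn right 137°, forward 6.2 m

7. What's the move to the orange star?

turn right 91°, forward 5.3 m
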